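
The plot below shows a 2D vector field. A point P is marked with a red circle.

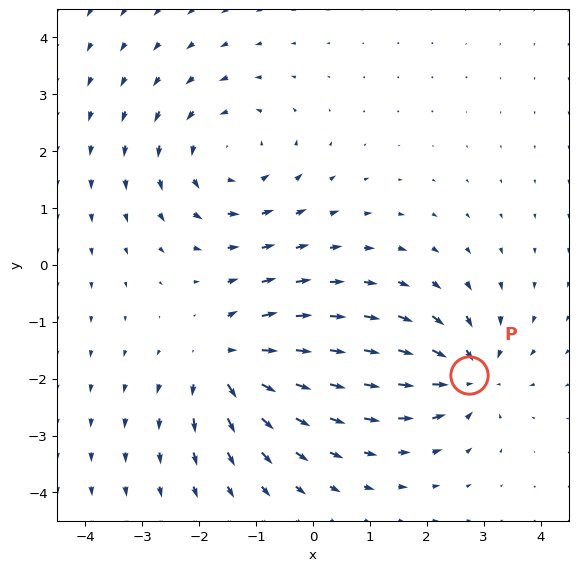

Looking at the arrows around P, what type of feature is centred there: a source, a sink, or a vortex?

At P (2.7, -1.9) the arrows converge inward. Divergence about -5, curl ≈0 — negative divergence with near-zero curl is a sink.

sink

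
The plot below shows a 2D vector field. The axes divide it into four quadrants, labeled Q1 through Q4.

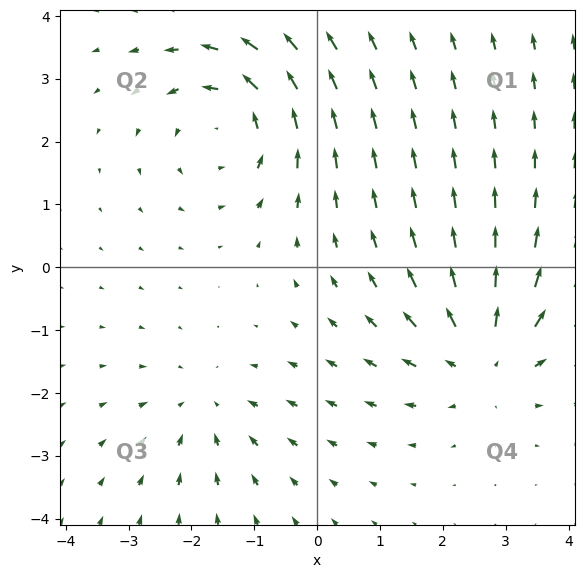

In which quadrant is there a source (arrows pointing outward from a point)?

Q4

The source sits at approximately (2.7, -1.4), which lies in quadrant Q4. The divergence there is about +4, positive as expected for a source.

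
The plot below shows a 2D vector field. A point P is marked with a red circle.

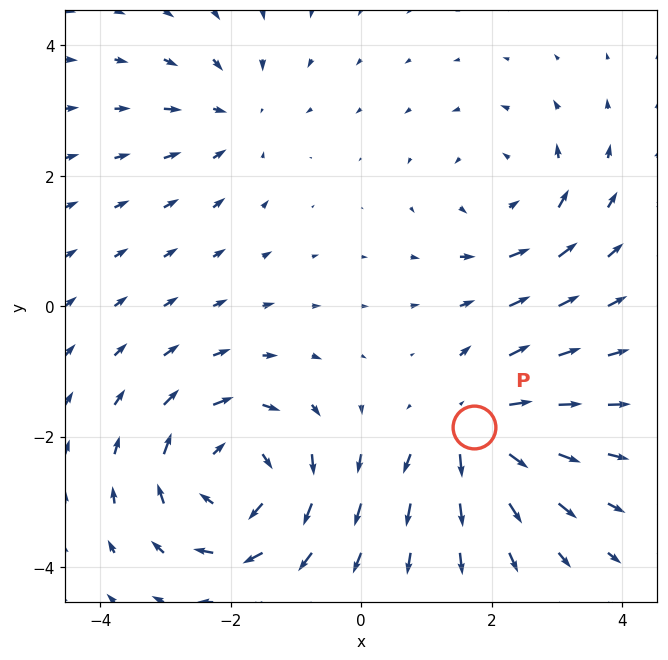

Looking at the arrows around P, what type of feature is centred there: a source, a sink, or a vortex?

source

At P (1.7, -1.9) the arrows spread outward. Divergence about +5, curl ≈0 — positive divergence with near-zero curl is a source.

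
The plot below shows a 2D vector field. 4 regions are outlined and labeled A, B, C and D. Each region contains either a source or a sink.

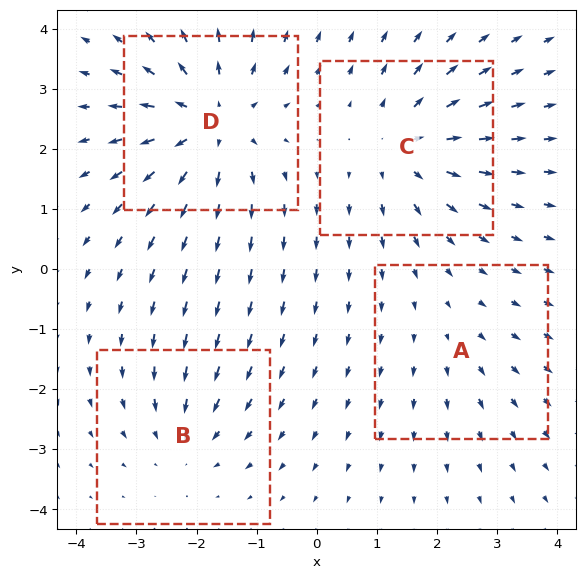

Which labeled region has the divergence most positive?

Divergence at each region's feature centre — A: about +2, B: about -3, C: about +4, D: about +6. Region D is most positive.

D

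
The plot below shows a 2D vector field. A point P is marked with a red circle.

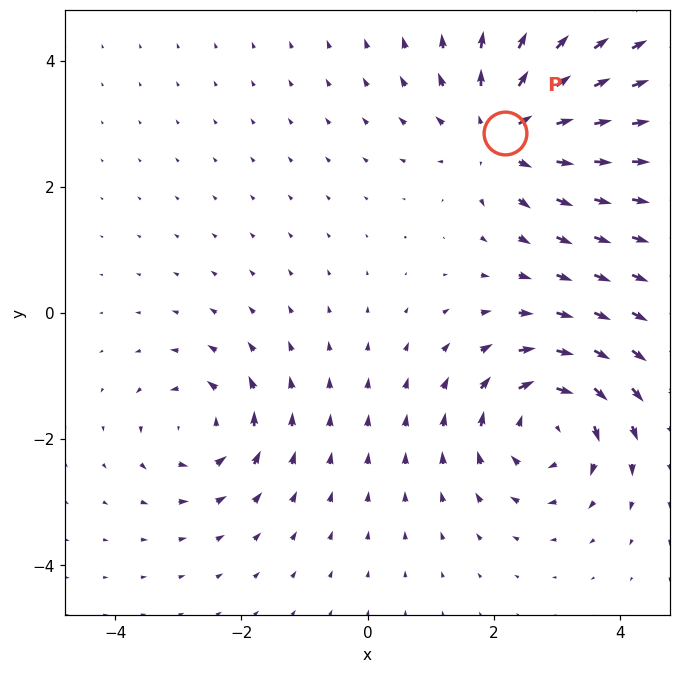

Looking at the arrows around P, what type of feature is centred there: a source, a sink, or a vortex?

At P (2.2, 2.8) the arrows spread outward. Divergence about +5, curl ≈0 — positive divergence with near-zero curl is a source.

source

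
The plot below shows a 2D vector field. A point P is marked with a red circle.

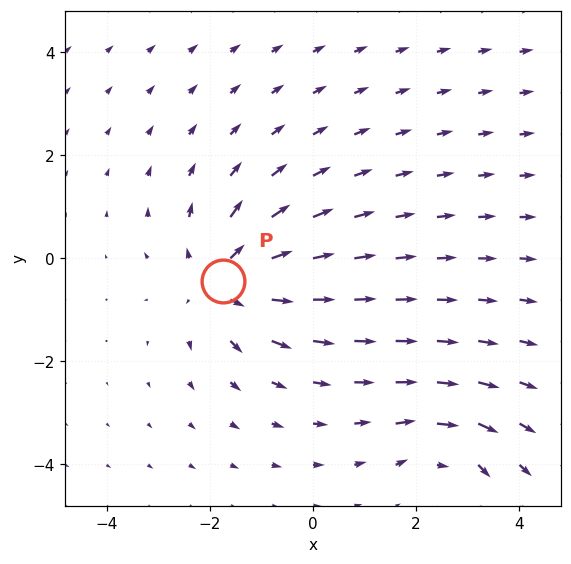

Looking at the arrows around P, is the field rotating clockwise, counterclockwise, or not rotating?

Near P at (-1.7, -0.4) the arrows show no circulation. The curl there is ≈0.

not rotating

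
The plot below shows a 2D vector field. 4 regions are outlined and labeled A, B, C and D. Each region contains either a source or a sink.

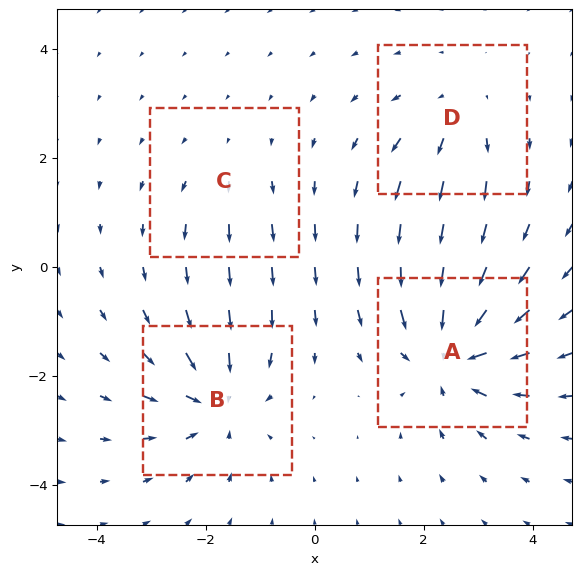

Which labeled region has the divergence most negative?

A

Divergence at each region's feature centre — A: about -7, B: about -6, C: about +2, D: about +3. Region A is most negative.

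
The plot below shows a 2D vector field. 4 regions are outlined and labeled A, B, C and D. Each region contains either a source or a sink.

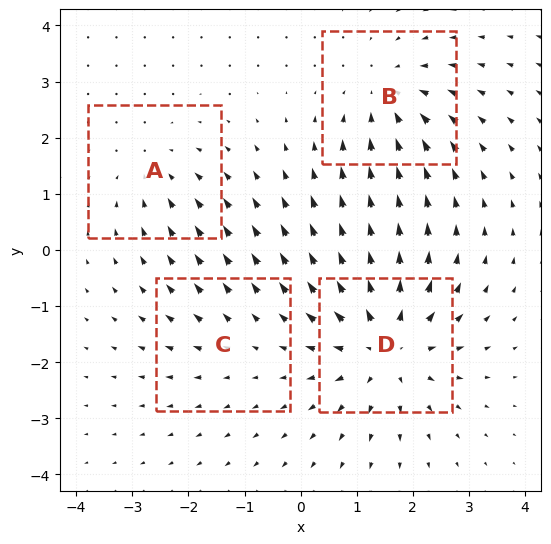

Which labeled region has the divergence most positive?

Divergence at each region's feature centre — A: about -3, B: about -4, C: about +2, D: about +6. Region D is most positive.

D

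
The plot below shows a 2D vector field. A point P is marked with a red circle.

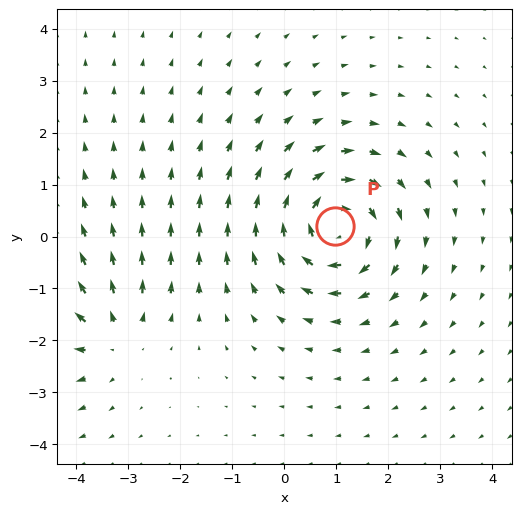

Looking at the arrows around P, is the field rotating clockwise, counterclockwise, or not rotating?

Near P at (1.0, 0.2) the arrows circulate clockwise. The curl (z-component) there is about -5; negative curl means clockwise rotation.

clockwise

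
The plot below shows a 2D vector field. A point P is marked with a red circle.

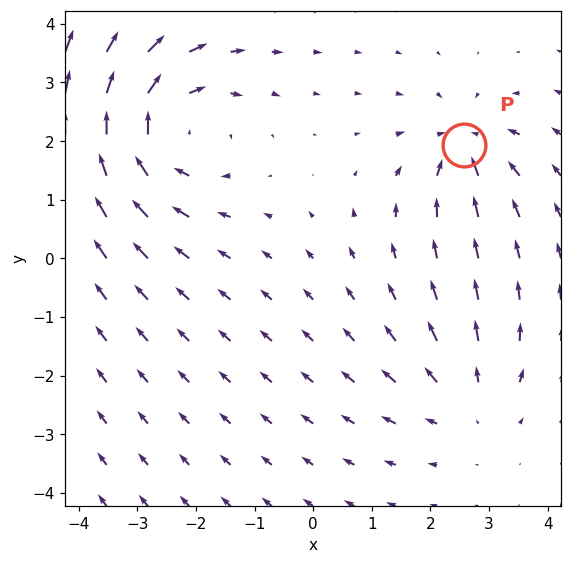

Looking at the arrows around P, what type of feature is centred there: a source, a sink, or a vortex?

sink

At P (2.6, 1.9) the arrows converge inward. Divergence about -4, curl ≈0 — negative divergence with near-zero curl is a sink.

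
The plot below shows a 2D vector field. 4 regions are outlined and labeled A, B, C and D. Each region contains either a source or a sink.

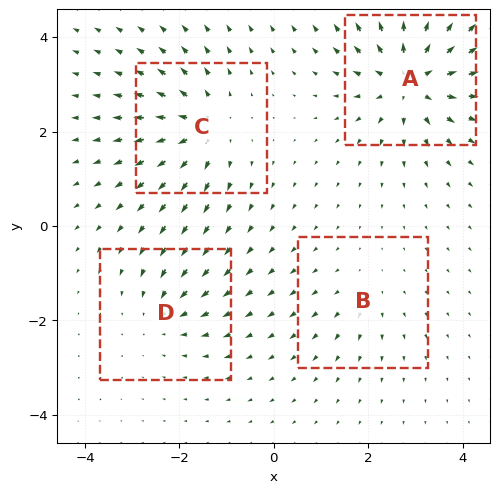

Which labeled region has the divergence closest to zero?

Divergence at each region's feature centre — A: about +8, B: about +2, C: about +6, D: about -4. Region B is closest to zero.

B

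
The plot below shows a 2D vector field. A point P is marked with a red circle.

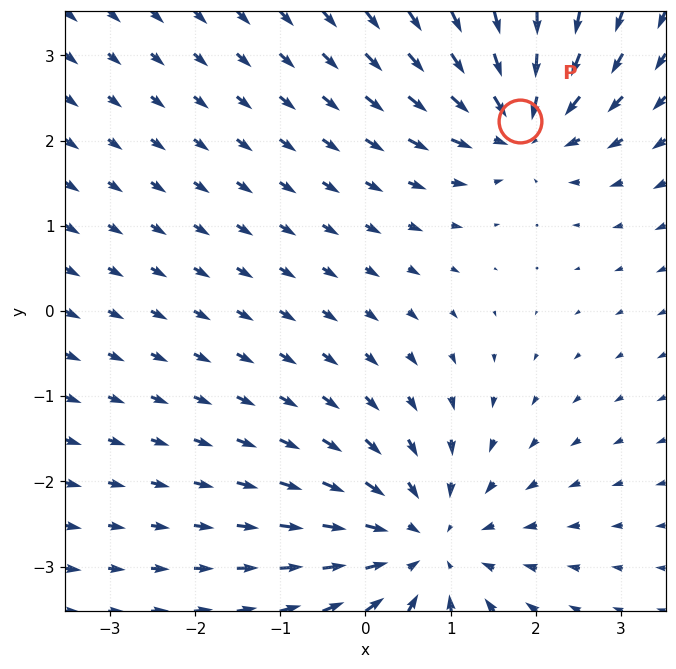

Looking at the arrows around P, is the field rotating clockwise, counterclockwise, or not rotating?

Near P at (1.8, 2.2) the arrows show no circulation. The curl there is ≈0.

not rotating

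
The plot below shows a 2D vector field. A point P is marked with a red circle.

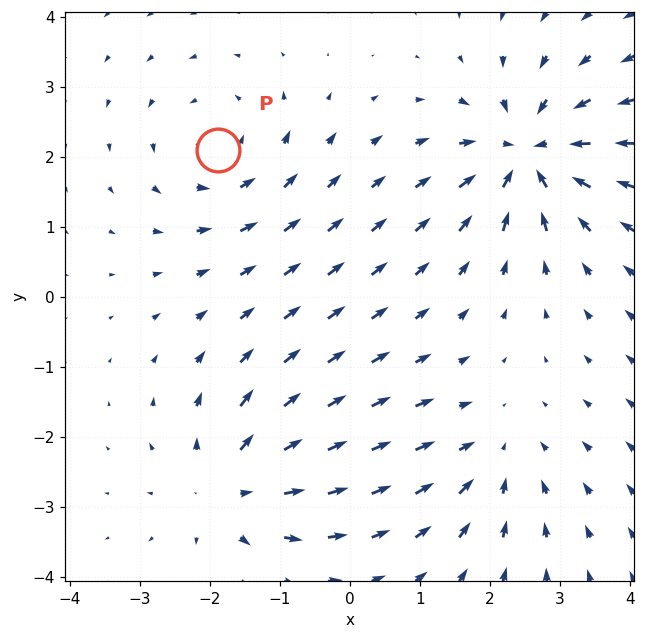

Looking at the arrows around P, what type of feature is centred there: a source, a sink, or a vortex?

At P (-1.9, 2.1) the arrows circulate counterclockwise. Divergence ≈0, curl about +3 — near-zero divergence with nonzero curl is a vortex.

vortex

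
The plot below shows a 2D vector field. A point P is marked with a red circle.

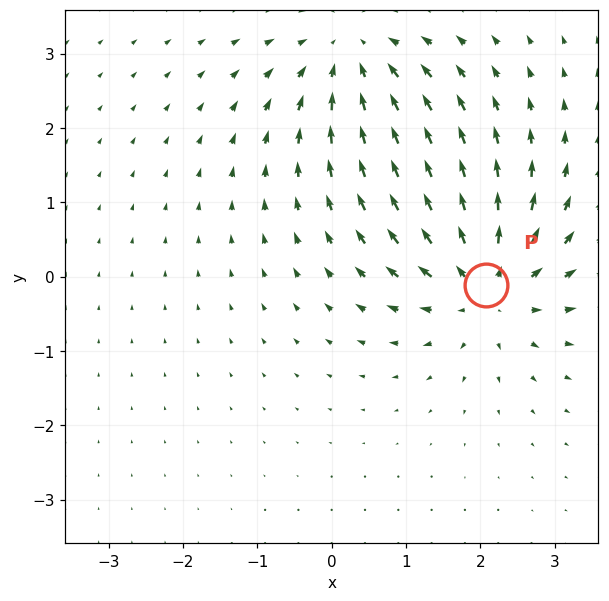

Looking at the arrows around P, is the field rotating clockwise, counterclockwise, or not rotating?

Near P at (2.1, -0.1) the arrows show no circulation. The curl there is ≈0.

not rotating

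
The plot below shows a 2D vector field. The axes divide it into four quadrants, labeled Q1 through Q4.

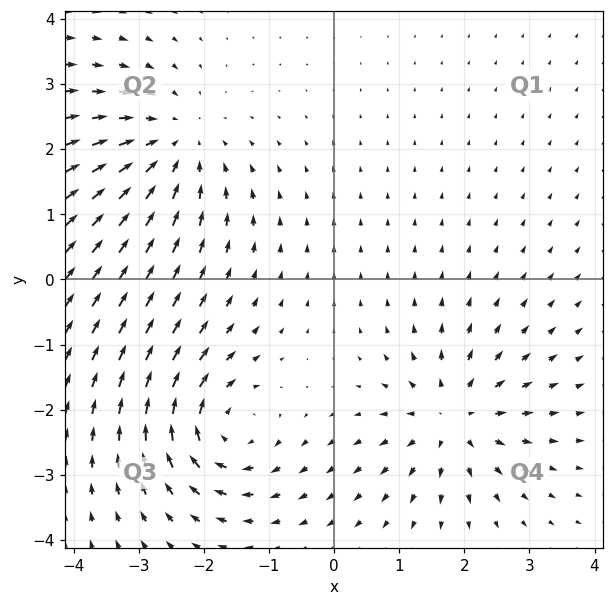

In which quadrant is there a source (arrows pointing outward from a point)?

Q4

The source sits at approximately (1.8, -2.1), which lies in quadrant Q4. The divergence there is about +5, positive as expected for a source.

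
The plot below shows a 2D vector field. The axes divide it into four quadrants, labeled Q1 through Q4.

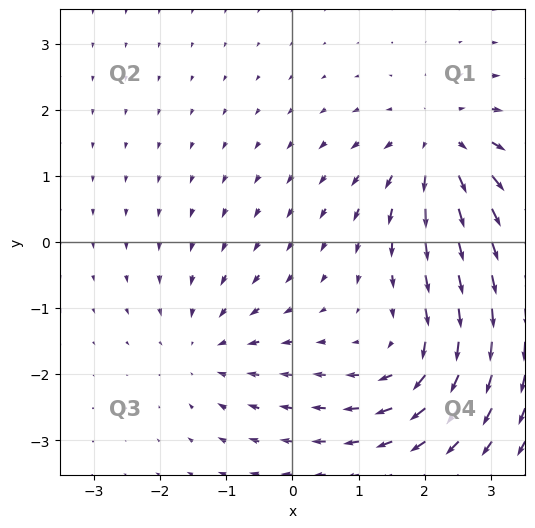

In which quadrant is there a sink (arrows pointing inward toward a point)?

Q3

The sink sits at approximately (-1.3, -1.6), which lies in quadrant Q3. The divergence there is about -4, negative as expected for a sink.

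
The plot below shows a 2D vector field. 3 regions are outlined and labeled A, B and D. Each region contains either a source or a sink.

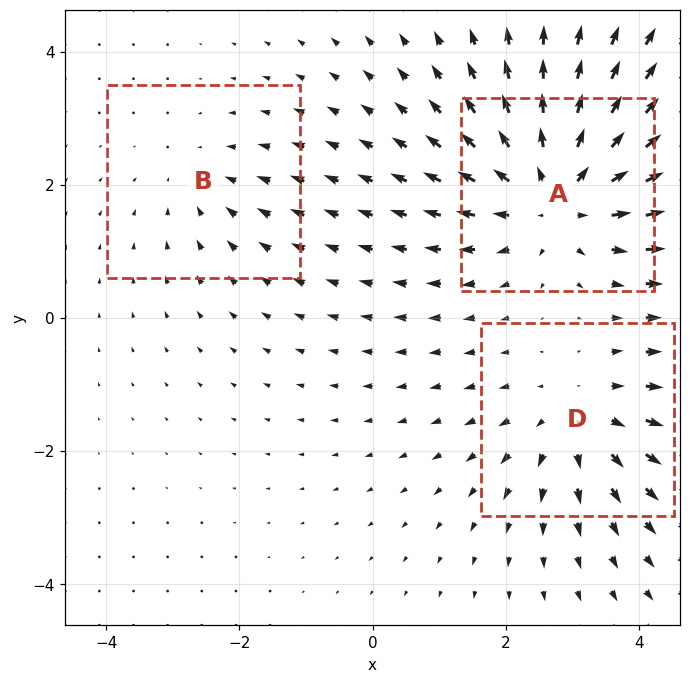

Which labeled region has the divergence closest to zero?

Divergence at each region's feature centre — A: about +4, B: about -2, D: about +3. Region B is closest to zero.

B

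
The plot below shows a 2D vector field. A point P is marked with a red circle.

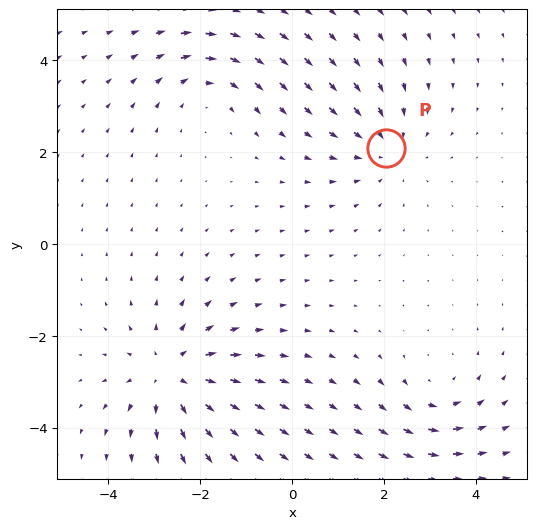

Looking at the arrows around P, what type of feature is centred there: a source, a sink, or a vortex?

At P (2.0, 2.1) the arrows converge inward. Divergence about -3, curl ≈0 — negative divergence with near-zero curl is a sink.

sink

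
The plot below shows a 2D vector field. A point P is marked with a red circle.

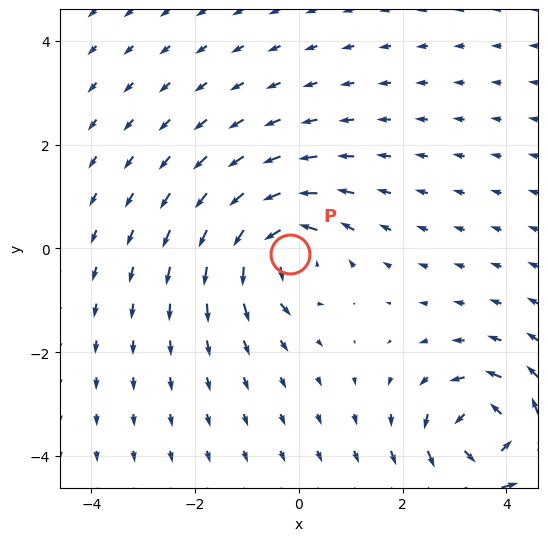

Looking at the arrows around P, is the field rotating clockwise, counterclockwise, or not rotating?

counterclockwise

Near P at (-0.2, -0.1) the arrows circulate counterclockwise. The curl (z-component) there is about +4; positive curl means counterclockwise rotation.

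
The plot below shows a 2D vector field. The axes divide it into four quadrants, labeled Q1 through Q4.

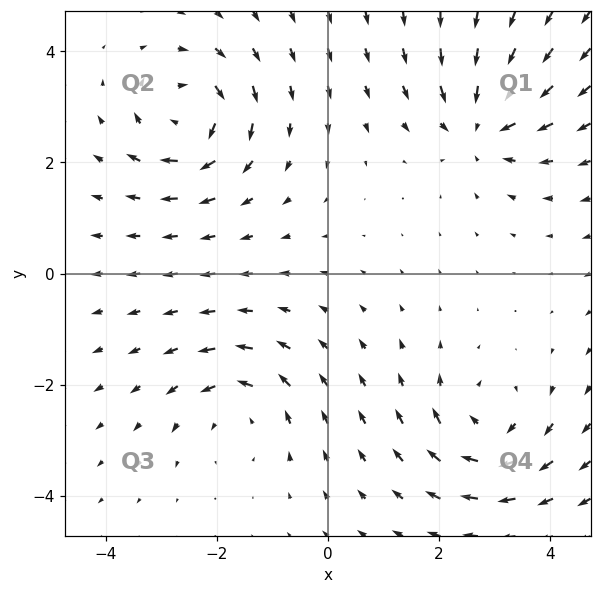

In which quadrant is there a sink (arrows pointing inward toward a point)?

Q1

The sink sits at approximately (2.8, 2.7), which lies in quadrant Q1. The divergence there is about -4, negative as expected for a sink.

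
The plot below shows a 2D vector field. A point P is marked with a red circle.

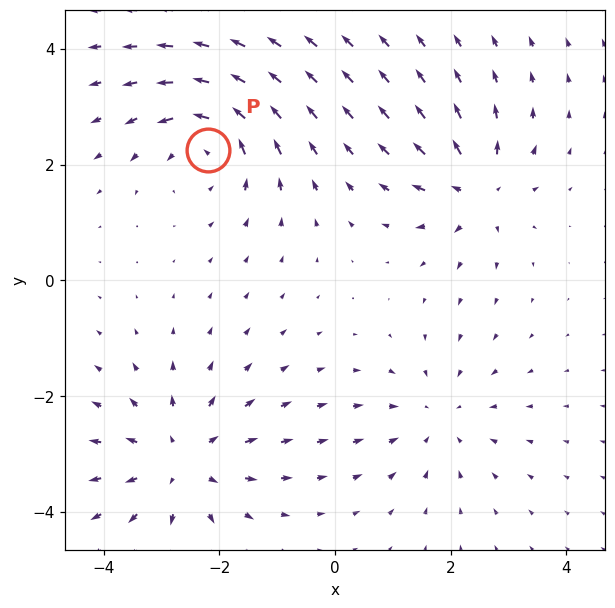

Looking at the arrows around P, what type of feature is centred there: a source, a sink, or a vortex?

vortex

At P (-2.2, 2.2) the arrows circulate counterclockwise. Divergence ≈0, curl about +5 — near-zero divergence with nonzero curl is a vortex.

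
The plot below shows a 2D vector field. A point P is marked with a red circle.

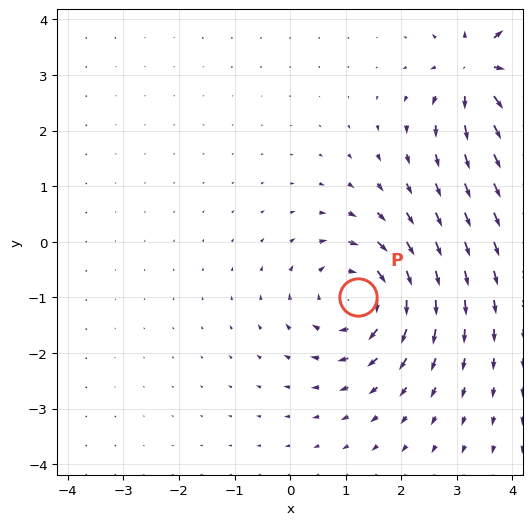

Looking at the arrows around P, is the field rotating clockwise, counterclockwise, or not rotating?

Near P at (1.2, -1.0) the arrows circulate clockwise. The curl (z-component) there is about -6; negative curl means clockwise rotation.

clockwise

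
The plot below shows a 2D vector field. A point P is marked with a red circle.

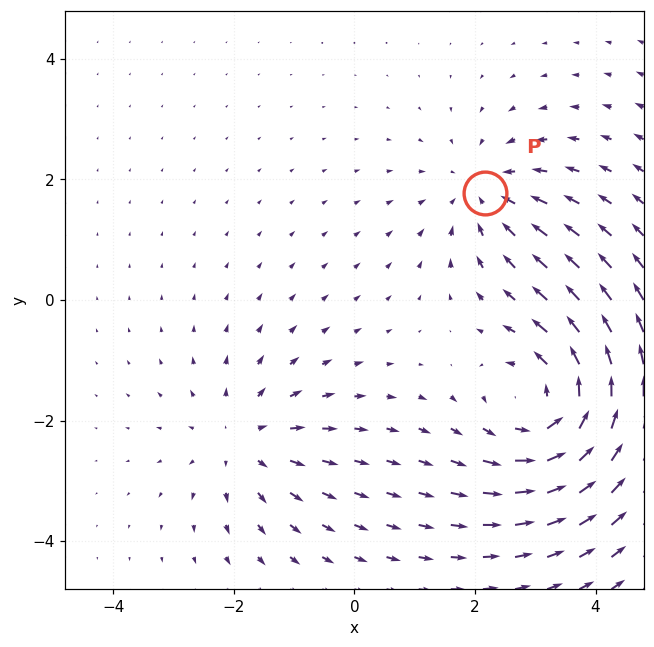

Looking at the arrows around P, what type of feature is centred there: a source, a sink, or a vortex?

At P (2.2, 1.8) the arrows converge inward. Divergence about -3, curl ≈0 — negative divergence with near-zero curl is a sink.

sink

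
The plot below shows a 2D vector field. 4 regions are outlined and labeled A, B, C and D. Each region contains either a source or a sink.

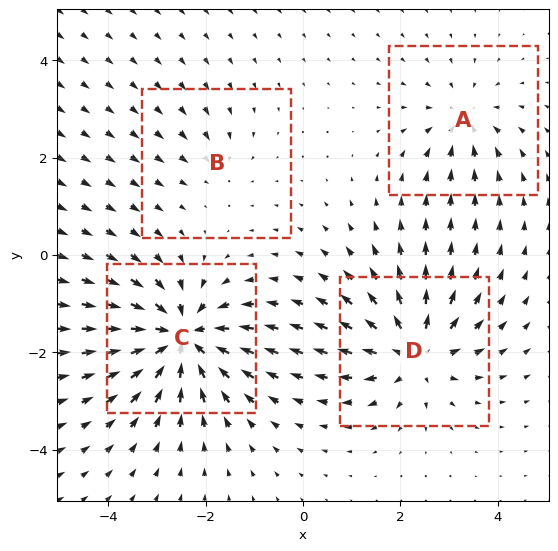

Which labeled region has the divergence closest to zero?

B

Divergence at each region's feature centre — A: about -4, B: about -2, C: about -8, D: about +6. Region B is closest to zero.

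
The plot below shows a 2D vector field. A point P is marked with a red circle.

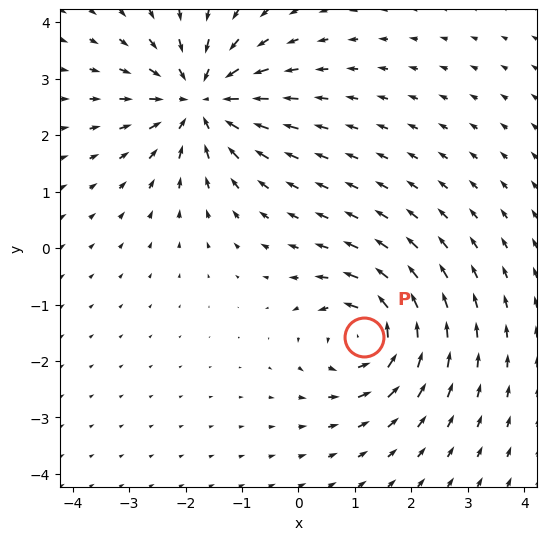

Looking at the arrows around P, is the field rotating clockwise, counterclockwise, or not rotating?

counterclockwise

Near P at (1.2, -1.6) the arrows circulate counterclockwise. The curl (z-component) there is about +6; positive curl means counterclockwise rotation.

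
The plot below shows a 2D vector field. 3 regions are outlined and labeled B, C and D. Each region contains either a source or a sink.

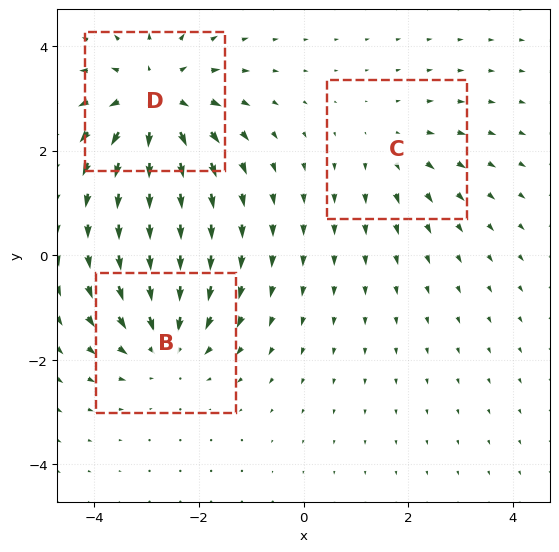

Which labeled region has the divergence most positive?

Divergence at each region's feature centre — B: about -3, C: about +2, D: about +4. Region D is most positive.

D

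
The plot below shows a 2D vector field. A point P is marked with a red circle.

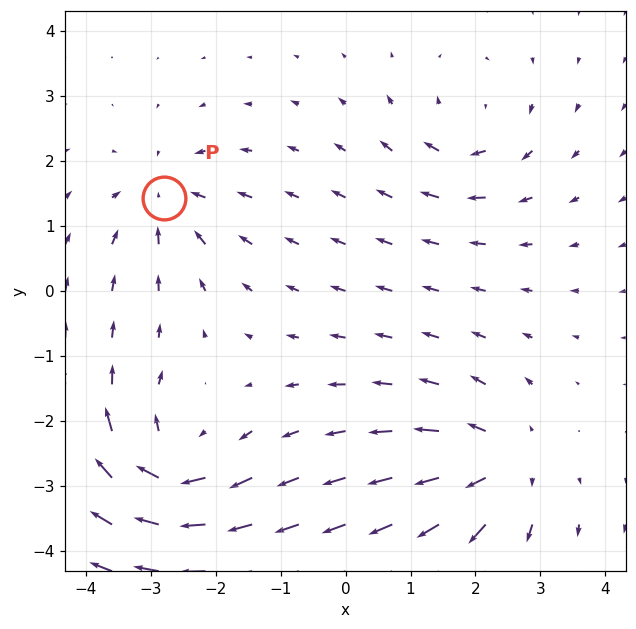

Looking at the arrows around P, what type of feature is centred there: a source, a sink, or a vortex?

At P (-2.8, 1.4) the arrows converge inward. Divergence about -4, curl ≈0 — negative divergence with near-zero curl is a sink.

sink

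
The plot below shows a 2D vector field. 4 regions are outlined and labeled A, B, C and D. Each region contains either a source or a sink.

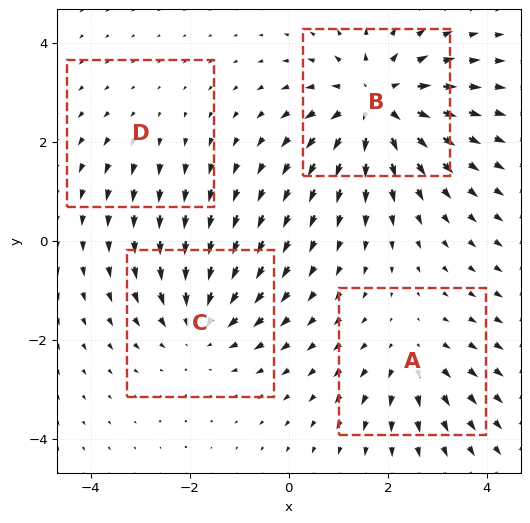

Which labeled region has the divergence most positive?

Divergence at each region's feature centre — A: about +3, B: about +7, C: about -4, D: about +2. Region B is most positive.

B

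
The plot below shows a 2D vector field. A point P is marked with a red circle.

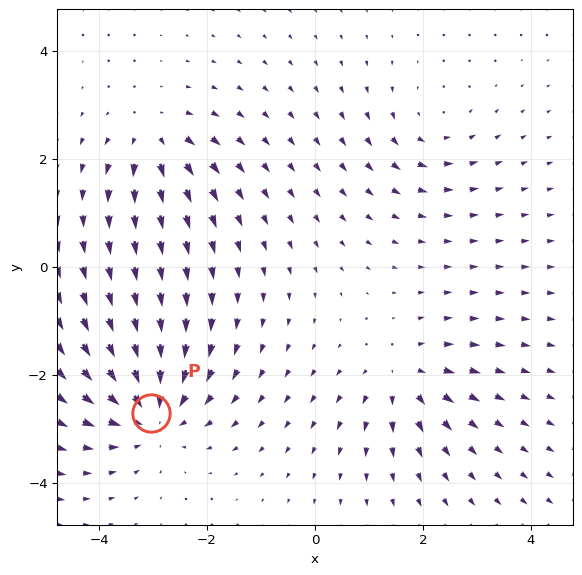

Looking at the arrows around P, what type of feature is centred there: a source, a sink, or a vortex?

At P (-3.0, -2.7) the arrows converge inward. Divergence about -5, curl ≈0 — negative divergence with near-zero curl is a sink.

sink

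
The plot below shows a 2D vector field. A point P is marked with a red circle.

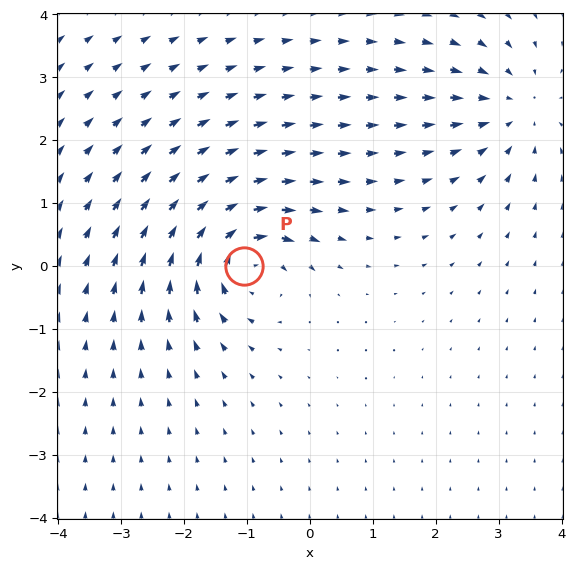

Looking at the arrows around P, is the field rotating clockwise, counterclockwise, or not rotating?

Near P at (-1.0, 0.0) the arrows circulate clockwise. The curl (z-component) there is about -5; negative curl means clockwise rotation.

clockwise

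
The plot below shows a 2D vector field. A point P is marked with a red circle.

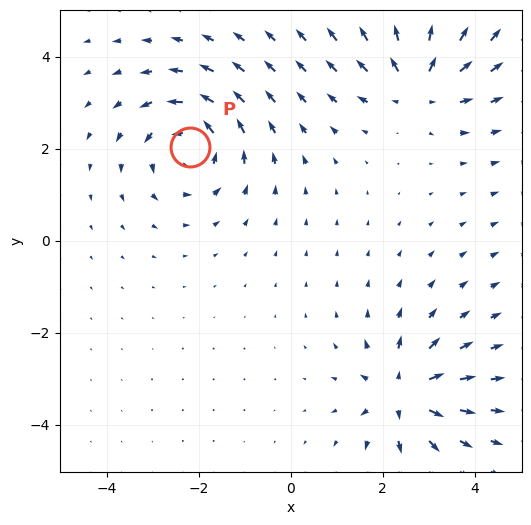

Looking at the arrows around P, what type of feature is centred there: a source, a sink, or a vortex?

At P (-2.2, 2.0) the arrows circulate counterclockwise. Divergence ≈0, curl about +5 — near-zero divergence with nonzero curl is a vortex.

vortex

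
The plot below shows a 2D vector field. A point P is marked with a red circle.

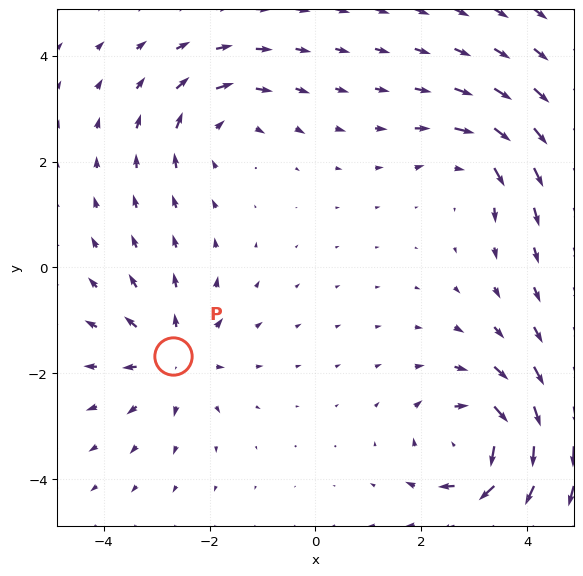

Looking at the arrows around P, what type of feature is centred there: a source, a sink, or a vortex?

source

At P (-2.7, -1.7) the arrows spread outward. Divergence about +4, curl ≈0 — positive divergence with near-zero curl is a source.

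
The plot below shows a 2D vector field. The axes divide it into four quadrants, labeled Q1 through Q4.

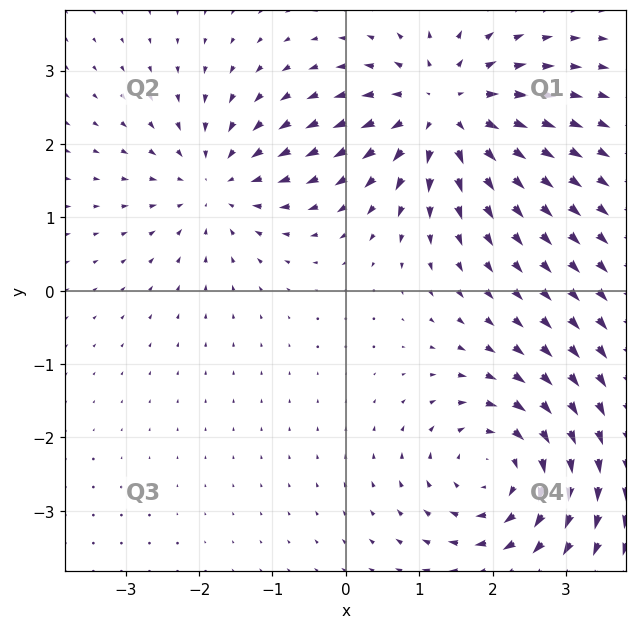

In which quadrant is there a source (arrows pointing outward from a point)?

Q1

The source sits at approximately (1.3, 2.5), which lies in quadrant Q1. The divergence there is about +6, positive as expected for a source.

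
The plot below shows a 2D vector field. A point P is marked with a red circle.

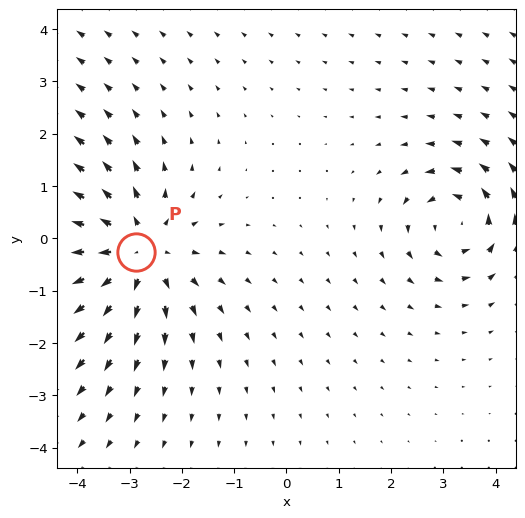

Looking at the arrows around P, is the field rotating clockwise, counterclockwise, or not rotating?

Near P at (-2.9, -0.3) the arrows show no circulation. The curl there is ≈0.

not rotating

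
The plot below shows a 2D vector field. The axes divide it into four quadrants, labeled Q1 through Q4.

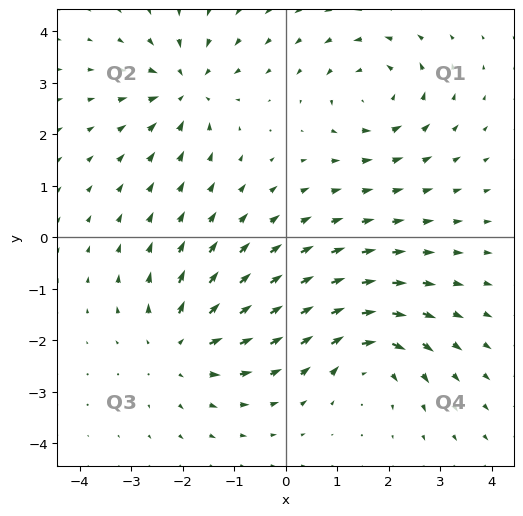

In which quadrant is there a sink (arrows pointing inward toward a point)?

The sink sits at approximately (-1.9, 2.9), which lies in quadrant Q2. The divergence there is about -5, negative as expected for a sink.

Q2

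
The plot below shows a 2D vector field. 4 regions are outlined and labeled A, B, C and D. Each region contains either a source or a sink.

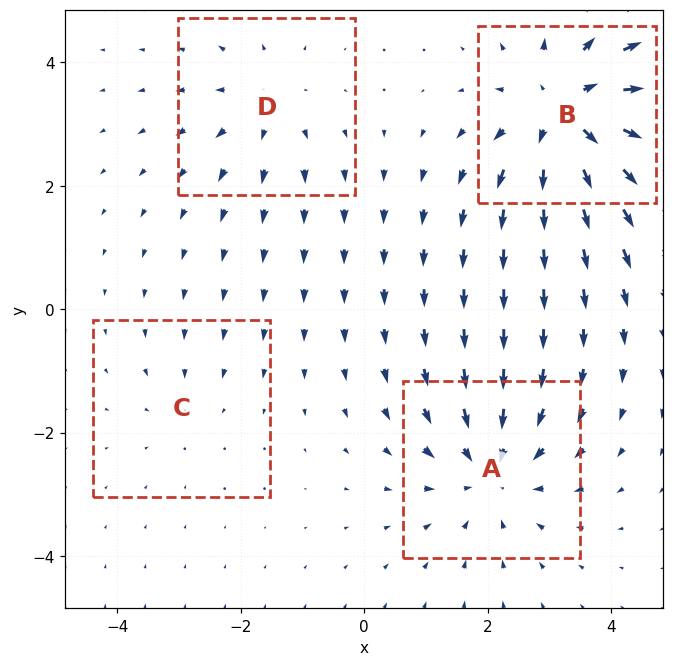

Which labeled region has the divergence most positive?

B

Divergence at each region's feature centre — A: about -4, B: about +6, C: about -2, D: about +3. Region B is most positive.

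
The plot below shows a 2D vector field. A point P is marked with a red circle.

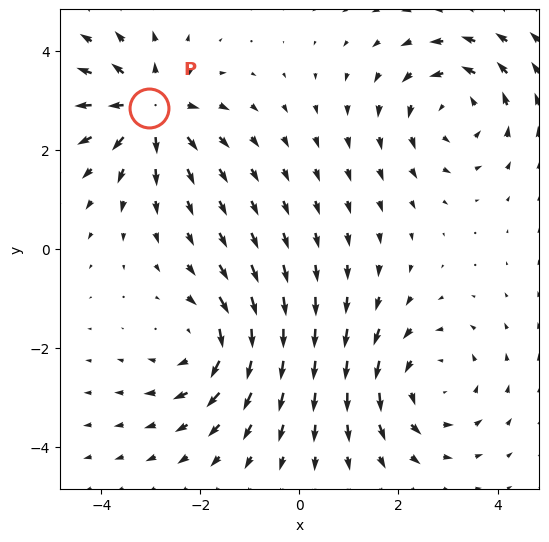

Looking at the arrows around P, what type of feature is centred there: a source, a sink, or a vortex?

At P (-3.0, 2.8) the arrows spread outward. Divergence about +5, curl ≈0 — positive divergence with near-zero curl is a source.

source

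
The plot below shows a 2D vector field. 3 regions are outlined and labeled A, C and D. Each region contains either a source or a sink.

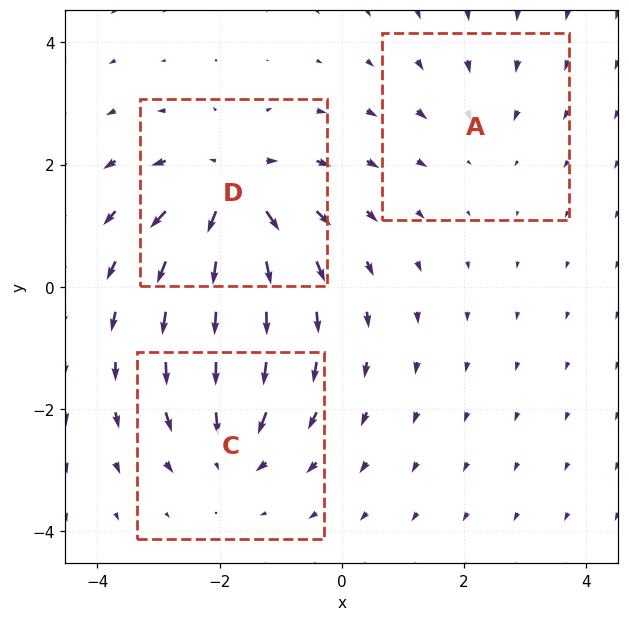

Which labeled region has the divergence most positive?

D

Divergence at each region's feature centre — A: about -2, C: about -3, D: about +5. Region D is most positive.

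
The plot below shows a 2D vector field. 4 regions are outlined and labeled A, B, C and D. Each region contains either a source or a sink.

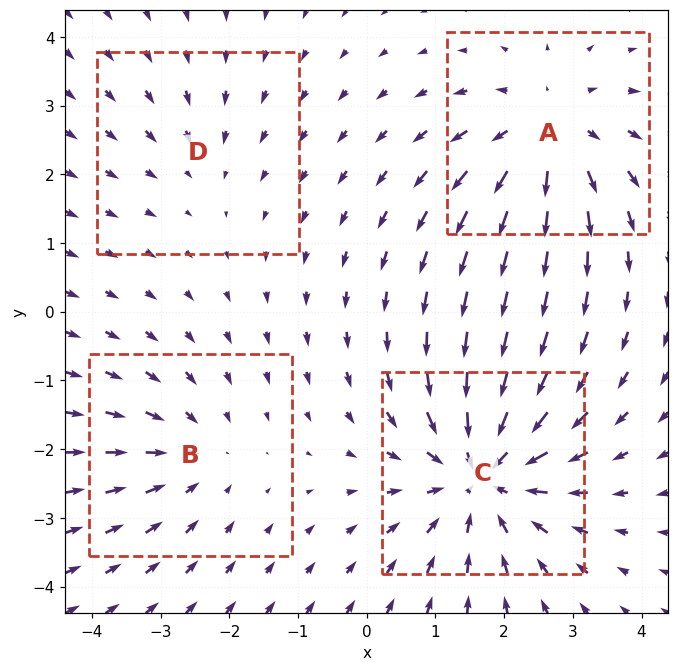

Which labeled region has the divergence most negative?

C

Divergence at each region's feature centre — A: about +4, B: about -3, C: about -6, D: about -2. Region C is most negative.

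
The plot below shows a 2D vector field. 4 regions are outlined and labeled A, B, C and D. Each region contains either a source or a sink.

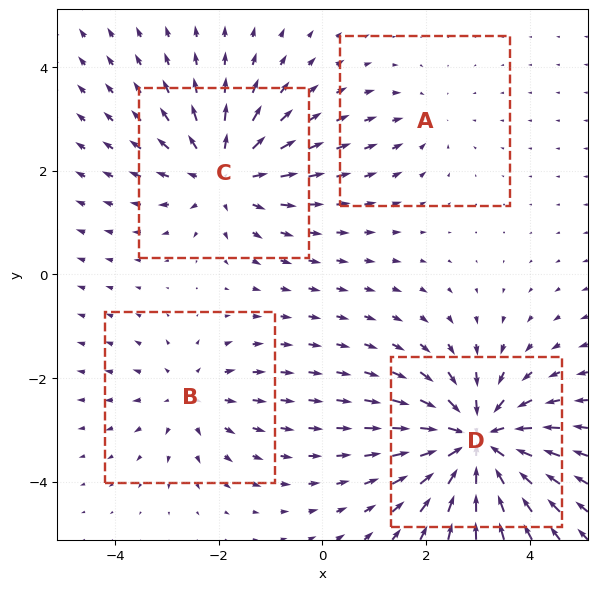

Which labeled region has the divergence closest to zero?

Divergence at each region's feature centre — A: about -2, B: about +3, C: about +5, D: about -7. Region A is closest to zero.

A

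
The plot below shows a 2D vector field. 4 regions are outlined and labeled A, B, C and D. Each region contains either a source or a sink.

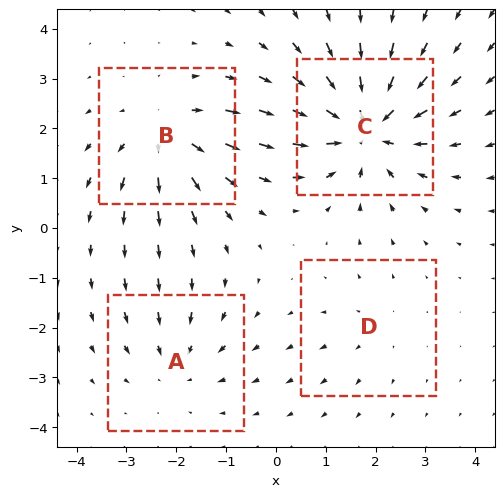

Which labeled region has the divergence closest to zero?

D

Divergence at each region's feature centre — A: about -3, B: about +4, C: about -7, D: about +2. Region D is closest to zero.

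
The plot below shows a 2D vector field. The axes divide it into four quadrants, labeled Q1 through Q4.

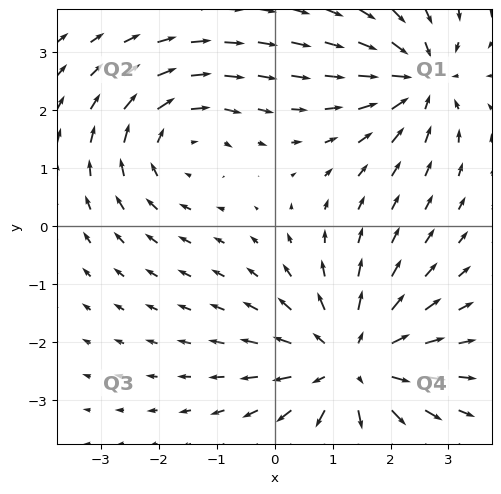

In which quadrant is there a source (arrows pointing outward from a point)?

Q4

The source sits at approximately (1.3, -2.4), which lies in quadrant Q4. The divergence there is about +3, positive as expected for a source.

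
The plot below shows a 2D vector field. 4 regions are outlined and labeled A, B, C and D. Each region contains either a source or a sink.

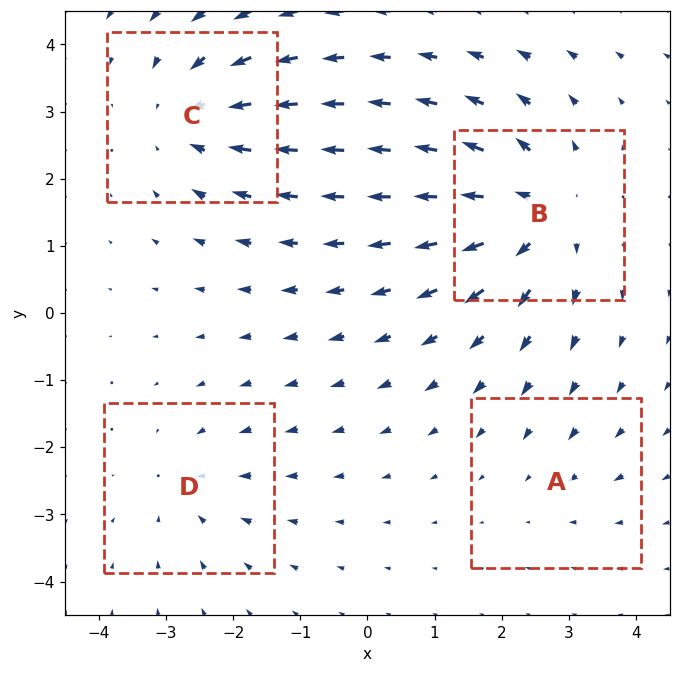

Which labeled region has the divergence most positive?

Divergence at each region's feature centre — A: about -2, B: about +6, C: about -5, D: about -3. Region B is most positive.

B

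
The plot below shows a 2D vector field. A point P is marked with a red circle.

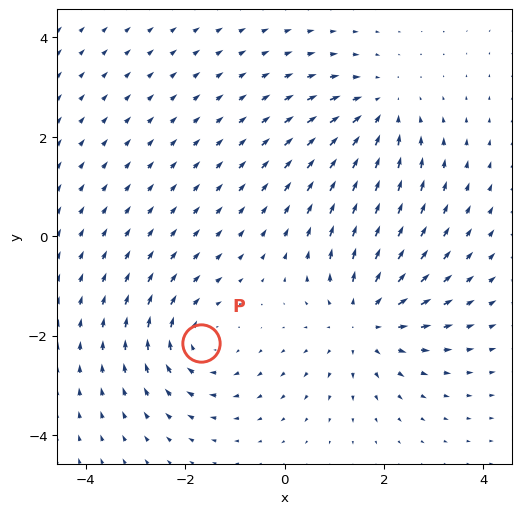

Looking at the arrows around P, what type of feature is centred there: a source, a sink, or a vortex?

At P (-1.7, -2.1) the arrows circulate clockwise. Divergence ≈0, curl about -3 — near-zero divergence with nonzero curl is a vortex.

vortex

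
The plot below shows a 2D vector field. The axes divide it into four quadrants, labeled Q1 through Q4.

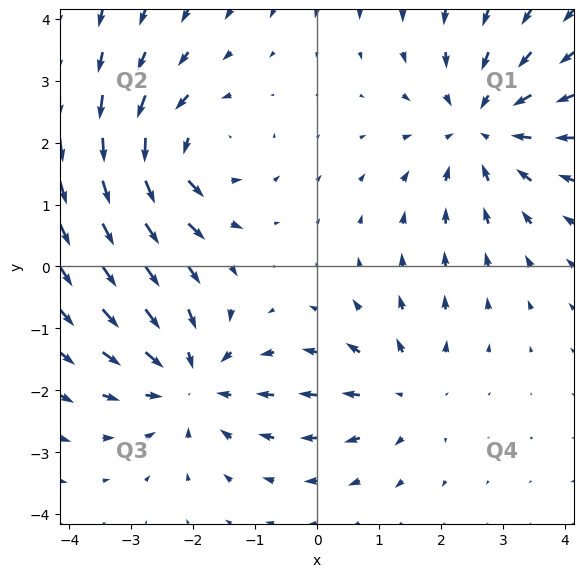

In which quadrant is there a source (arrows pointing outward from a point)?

The source sits at approximately (1.4, -2.0), which lies in quadrant Q4. The divergence there is about +3, positive as expected for a source.

Q4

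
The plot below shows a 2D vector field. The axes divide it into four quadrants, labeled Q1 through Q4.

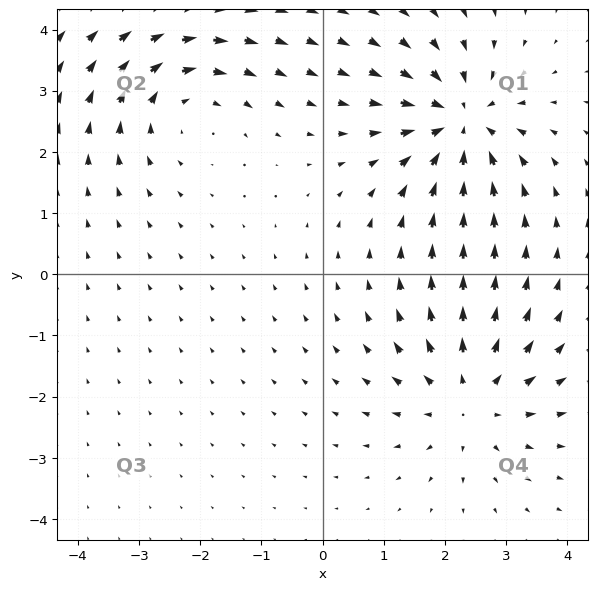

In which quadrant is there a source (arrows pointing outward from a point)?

Q4

The source sits at approximately (2.4, -2.0), which lies in quadrant Q4. The divergence there is about +4, positive as expected for a source.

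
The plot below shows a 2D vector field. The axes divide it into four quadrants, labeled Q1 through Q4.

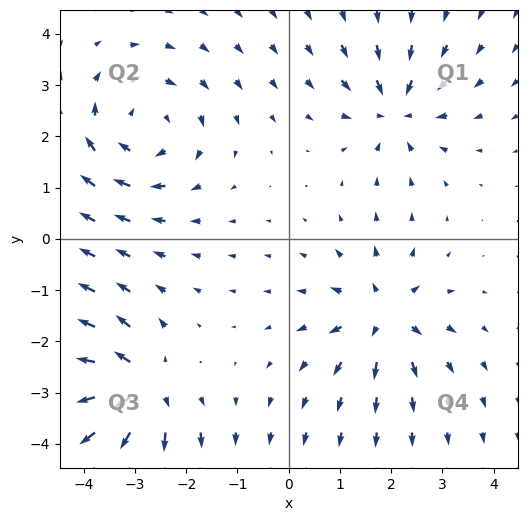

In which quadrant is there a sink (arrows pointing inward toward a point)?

The sink sits at approximately (2.1, 2.5), which lies in quadrant Q1. The divergence there is about -5, negative as expected for a sink.

Q1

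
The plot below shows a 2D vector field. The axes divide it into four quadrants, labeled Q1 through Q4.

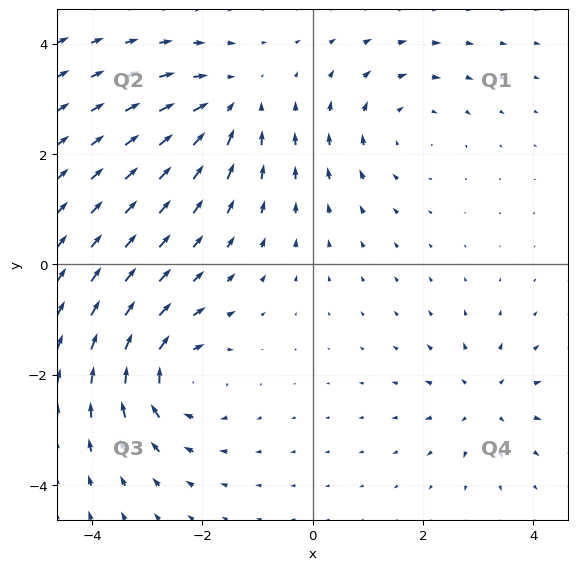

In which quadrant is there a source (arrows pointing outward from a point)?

The source sits at approximately (3.1, -2.5), which lies in quadrant Q4. The divergence there is about +4, positive as expected for a source.

Q4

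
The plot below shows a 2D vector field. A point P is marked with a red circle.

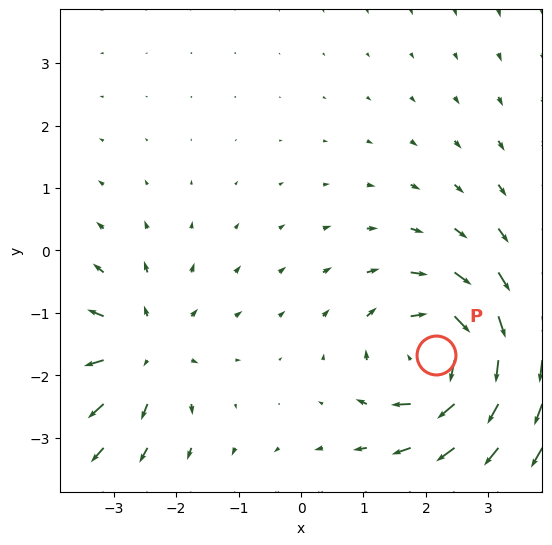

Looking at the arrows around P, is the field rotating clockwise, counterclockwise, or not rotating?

Near P at (2.2, -1.7) the arrows circulate clockwise. The curl (z-component) there is about -5; negative curl means clockwise rotation.

clockwise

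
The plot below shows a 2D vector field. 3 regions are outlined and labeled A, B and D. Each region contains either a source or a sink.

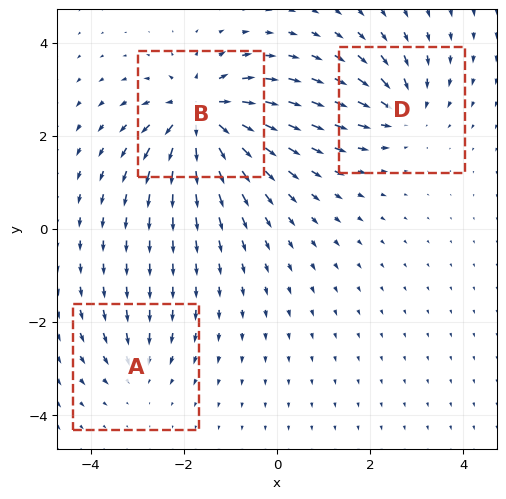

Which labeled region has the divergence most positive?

B

Divergence at each region's feature centre — A: about -3, B: about +7, D: about -4. Region B is most positive.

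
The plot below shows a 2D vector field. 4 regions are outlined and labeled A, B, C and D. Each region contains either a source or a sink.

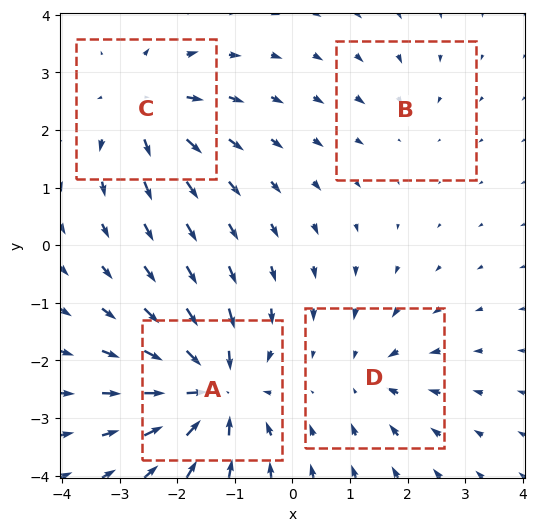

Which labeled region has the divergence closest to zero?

Divergence at each region's feature centre — A: about -9, B: about -2, C: about +6, D: about -4. Region B is closest to zero.

B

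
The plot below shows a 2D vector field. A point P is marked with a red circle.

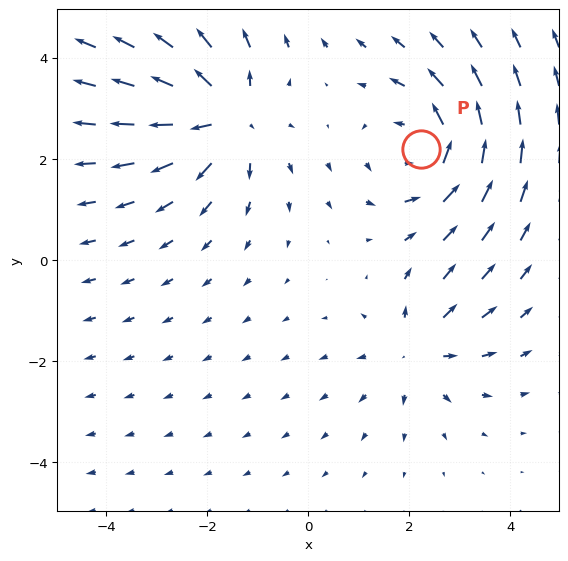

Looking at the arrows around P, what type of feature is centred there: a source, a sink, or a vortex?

vortex

At P (2.2, 2.2) the arrows circulate counterclockwise. Divergence ≈0, curl about +4 — near-zero divergence with nonzero curl is a vortex.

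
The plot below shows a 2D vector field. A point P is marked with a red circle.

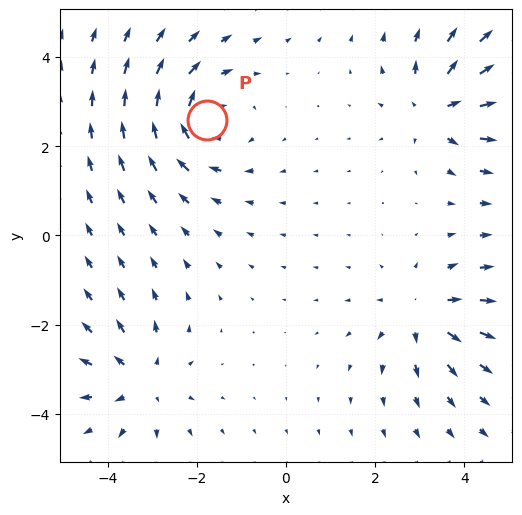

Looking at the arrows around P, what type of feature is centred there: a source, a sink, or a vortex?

At P (-1.8, 2.6) the arrows circulate clockwise. Divergence ≈0, curl about -4 — near-zero divergence with nonzero curl is a vortex.

vortex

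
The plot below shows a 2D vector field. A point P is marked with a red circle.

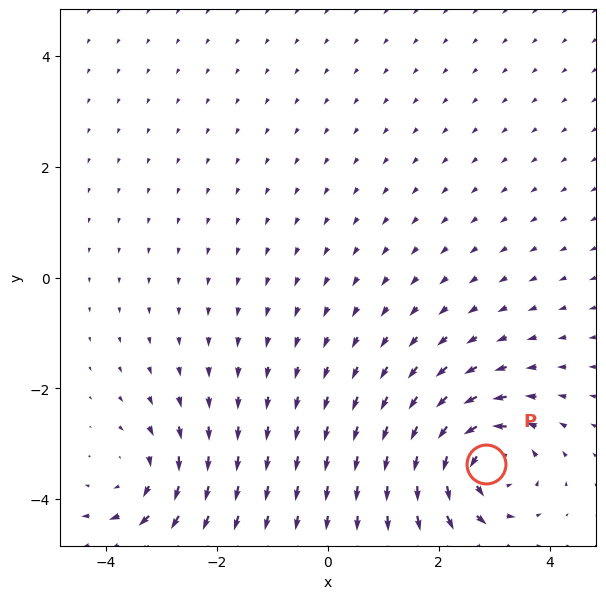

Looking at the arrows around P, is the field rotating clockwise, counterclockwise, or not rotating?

counterclockwise

Near P at (2.8, -3.4) the arrows circulate counterclockwise. The curl (z-component) there is about +5; positive curl means counterclockwise rotation.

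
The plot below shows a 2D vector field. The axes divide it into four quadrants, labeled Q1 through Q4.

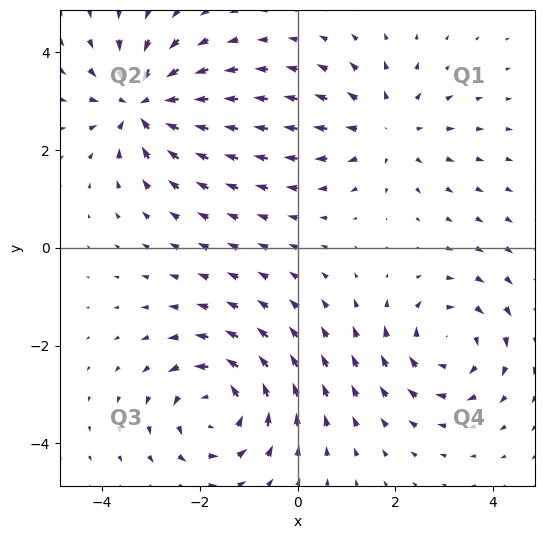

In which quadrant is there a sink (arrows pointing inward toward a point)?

Q2

The sink sits at approximately (-3.2, 2.9), which lies in quadrant Q2. The divergence there is about -6, negative as expected for a sink.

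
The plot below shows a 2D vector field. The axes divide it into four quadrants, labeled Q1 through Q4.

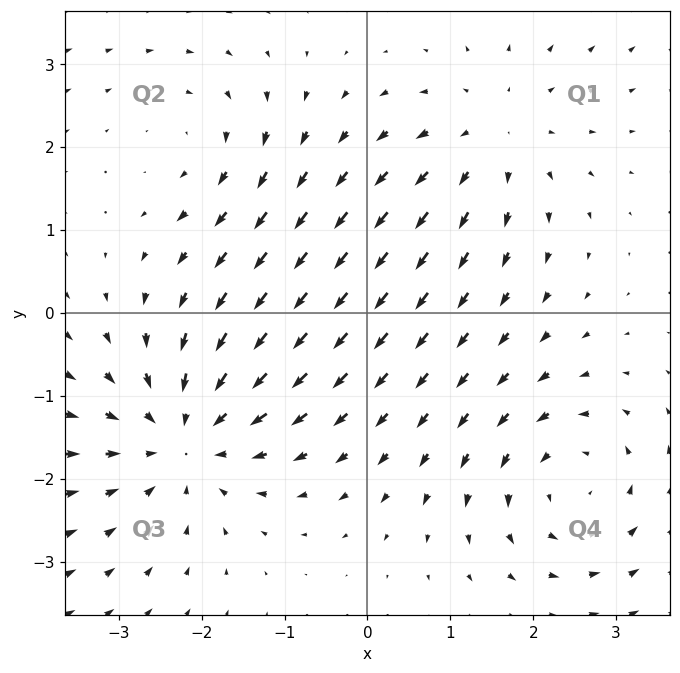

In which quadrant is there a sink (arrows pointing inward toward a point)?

Q3

The sink sits at approximately (-2.2, -1.5), which lies in quadrant Q3. The divergence there is about -4, negative as expected for a sink.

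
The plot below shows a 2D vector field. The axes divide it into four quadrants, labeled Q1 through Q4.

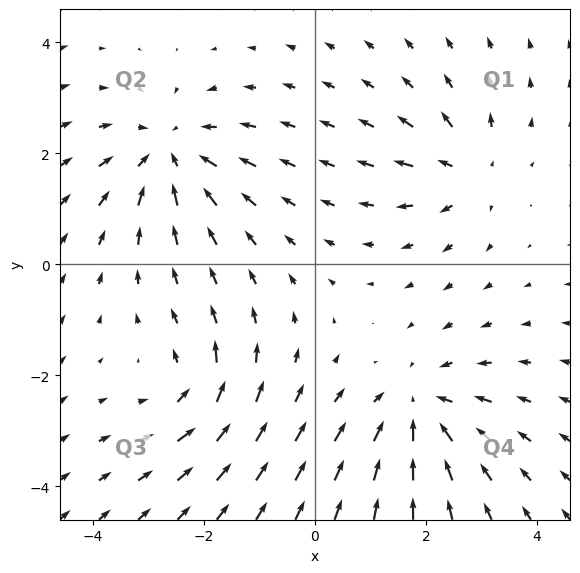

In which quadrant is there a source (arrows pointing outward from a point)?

Q1

The source sits at approximately (2.8, 1.7), which lies in quadrant Q1. The divergence there is about +4, positive as expected for a source.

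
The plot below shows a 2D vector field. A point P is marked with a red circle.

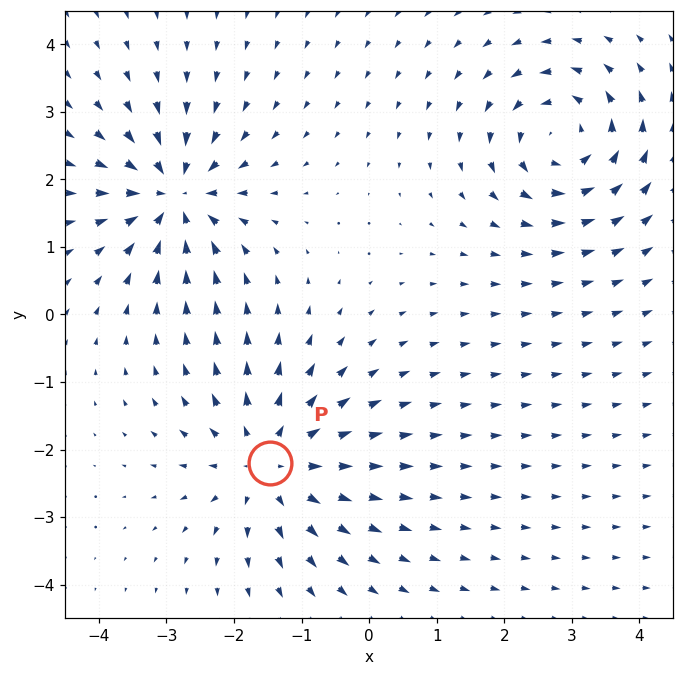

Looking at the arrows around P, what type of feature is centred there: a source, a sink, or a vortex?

source

At P (-1.5, -2.2) the arrows spread outward. Divergence about +4, curl ≈0 — positive divergence with near-zero curl is a source.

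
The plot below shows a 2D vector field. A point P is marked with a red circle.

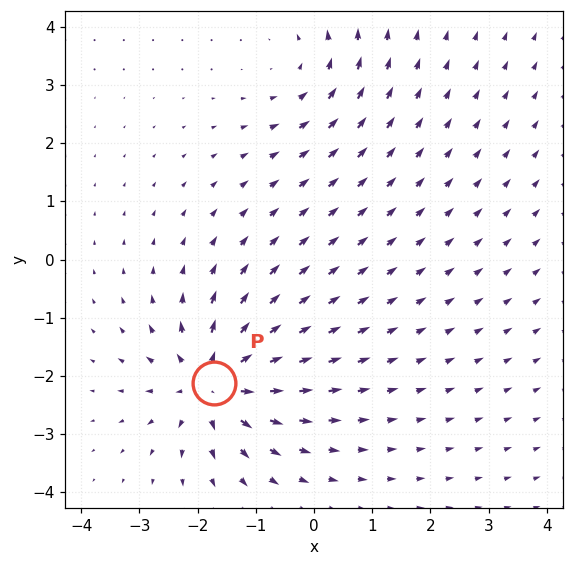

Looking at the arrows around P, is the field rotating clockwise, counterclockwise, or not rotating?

Near P at (-1.7, -2.1) the arrows show no circulation. The curl there is ≈0.

not rotating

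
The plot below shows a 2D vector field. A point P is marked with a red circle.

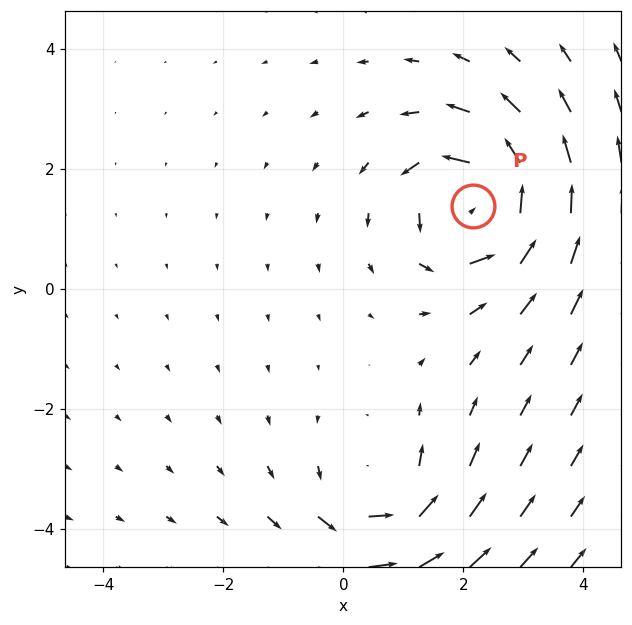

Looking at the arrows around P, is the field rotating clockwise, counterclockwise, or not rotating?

Near P at (2.2, 1.4) the arrows circulate counterclockwise. The curl (z-component) there is about +6; positive curl means counterclockwise rotation.

counterclockwise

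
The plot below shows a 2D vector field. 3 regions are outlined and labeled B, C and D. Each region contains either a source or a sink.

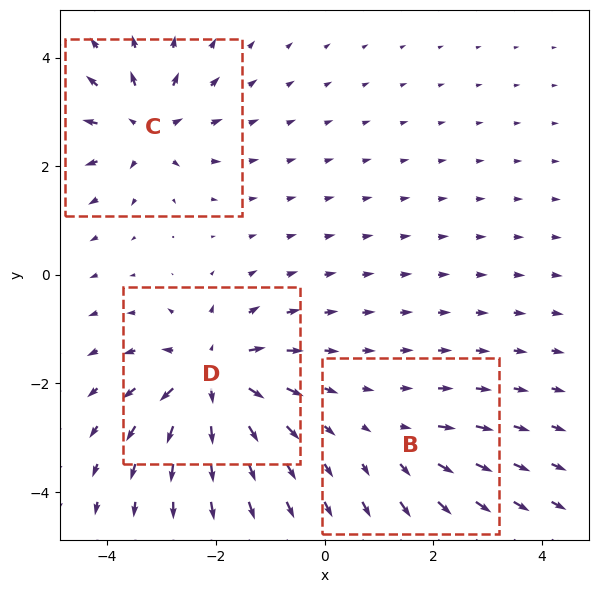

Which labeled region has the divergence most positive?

D

Divergence at each region's feature centre — B: about +2, C: about +4, D: about +6. Region D is most positive.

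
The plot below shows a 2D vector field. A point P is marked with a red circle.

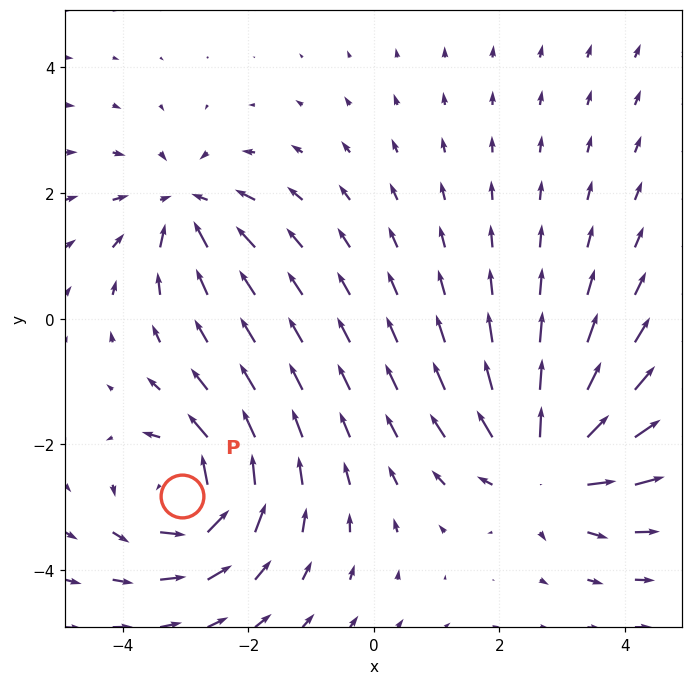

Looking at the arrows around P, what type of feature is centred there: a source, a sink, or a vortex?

vortex

At P (-3.1, -2.8) the arrows circulate counterclockwise. Divergence ≈0, curl about +6 — near-zero divergence with nonzero curl is a vortex.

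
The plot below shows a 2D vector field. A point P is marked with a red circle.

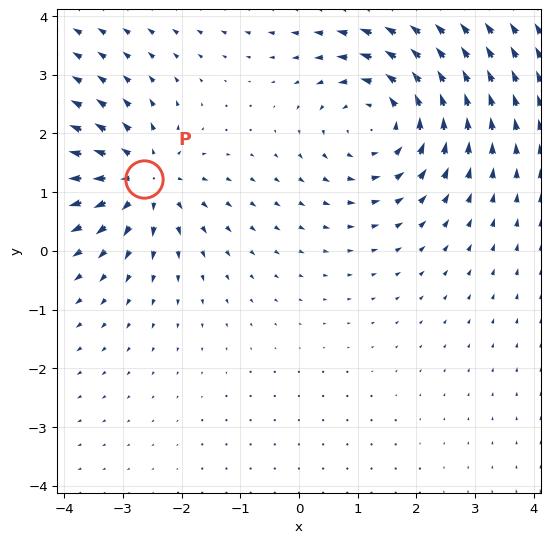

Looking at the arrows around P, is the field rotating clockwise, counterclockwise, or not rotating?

not rotating

Near P at (-2.6, 1.2) the arrows show no circulation. The curl there is ≈0.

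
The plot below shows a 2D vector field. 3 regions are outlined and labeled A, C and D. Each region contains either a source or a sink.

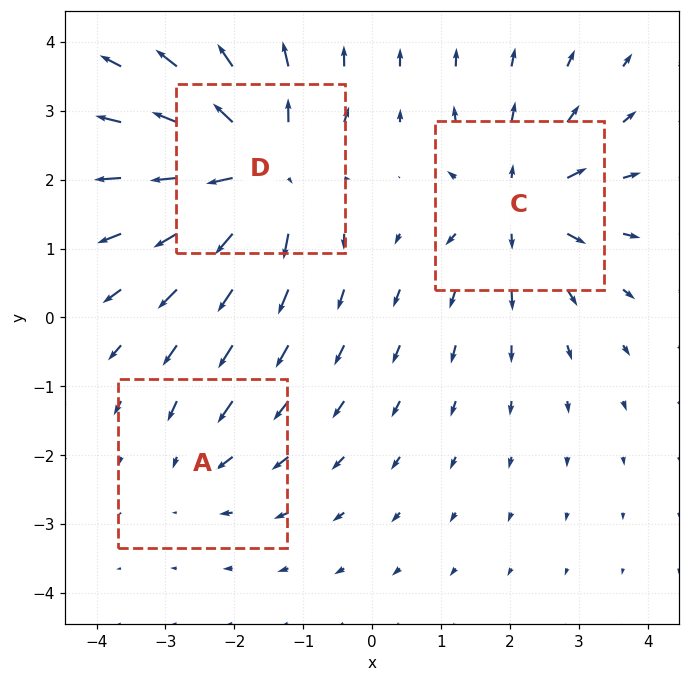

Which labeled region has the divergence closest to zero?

Divergence at each region's feature centre — A: about -2, C: about +4, D: about +5. Region A is closest to zero.

A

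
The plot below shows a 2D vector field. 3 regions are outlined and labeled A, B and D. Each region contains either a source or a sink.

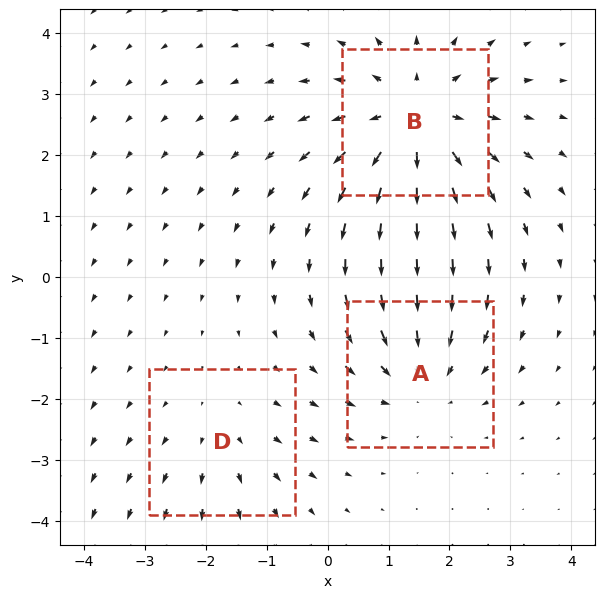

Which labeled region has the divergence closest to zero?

D

Divergence at each region's feature centre — A: about -3, B: about +4, D: about +2. Region D is closest to zero.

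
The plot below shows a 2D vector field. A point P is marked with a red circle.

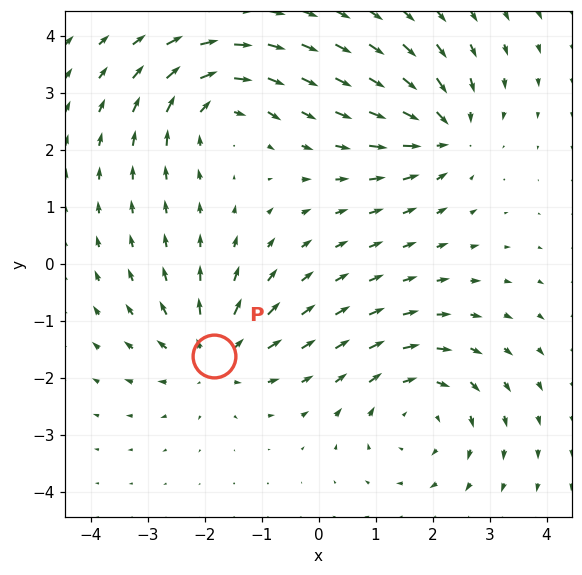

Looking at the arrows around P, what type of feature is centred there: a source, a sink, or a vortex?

At P (-1.8, -1.6) the arrows spread outward. Divergence about +4, curl ≈0 — positive divergence with near-zero curl is a source.

source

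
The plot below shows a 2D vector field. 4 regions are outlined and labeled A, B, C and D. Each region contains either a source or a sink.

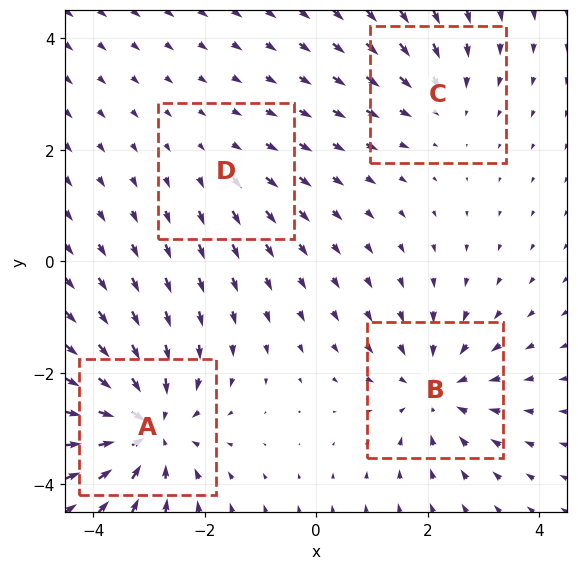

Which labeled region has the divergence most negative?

A

Divergence at each region's feature centre — A: about -6, B: about -4, C: about -3, D: about +2. Region A is most negative.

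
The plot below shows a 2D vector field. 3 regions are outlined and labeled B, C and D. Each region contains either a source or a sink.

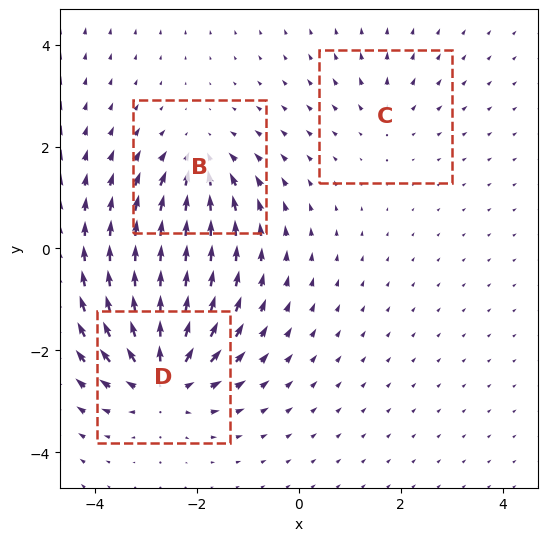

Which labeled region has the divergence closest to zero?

C

Divergence at each region's feature centre — B: about -4, C: about +2, D: about +6. Region C is closest to zero.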